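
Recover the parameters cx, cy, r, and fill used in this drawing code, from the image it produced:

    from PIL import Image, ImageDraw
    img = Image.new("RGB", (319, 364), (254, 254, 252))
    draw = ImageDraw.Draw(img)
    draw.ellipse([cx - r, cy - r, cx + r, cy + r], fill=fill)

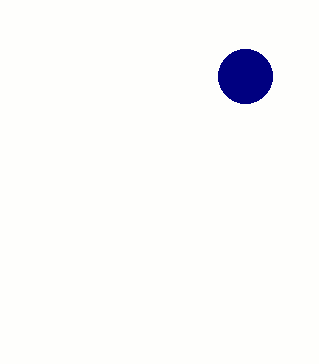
cx = 245; cy = 76; r = 27; fill = 'navy'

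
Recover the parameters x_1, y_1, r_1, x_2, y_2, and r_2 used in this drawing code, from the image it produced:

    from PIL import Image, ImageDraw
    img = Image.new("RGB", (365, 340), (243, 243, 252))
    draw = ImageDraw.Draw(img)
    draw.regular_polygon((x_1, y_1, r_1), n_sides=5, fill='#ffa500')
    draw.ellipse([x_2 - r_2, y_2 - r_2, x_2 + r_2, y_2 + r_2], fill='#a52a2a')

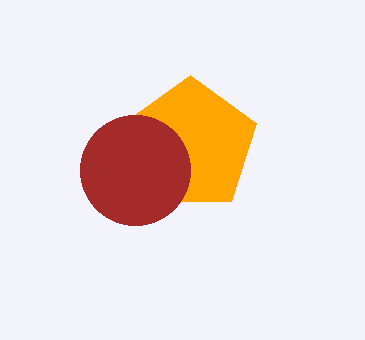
x_1 = 190
y_1 = 145
r_1 = 70
x_2 = 135
y_2 = 170
r_2 = 55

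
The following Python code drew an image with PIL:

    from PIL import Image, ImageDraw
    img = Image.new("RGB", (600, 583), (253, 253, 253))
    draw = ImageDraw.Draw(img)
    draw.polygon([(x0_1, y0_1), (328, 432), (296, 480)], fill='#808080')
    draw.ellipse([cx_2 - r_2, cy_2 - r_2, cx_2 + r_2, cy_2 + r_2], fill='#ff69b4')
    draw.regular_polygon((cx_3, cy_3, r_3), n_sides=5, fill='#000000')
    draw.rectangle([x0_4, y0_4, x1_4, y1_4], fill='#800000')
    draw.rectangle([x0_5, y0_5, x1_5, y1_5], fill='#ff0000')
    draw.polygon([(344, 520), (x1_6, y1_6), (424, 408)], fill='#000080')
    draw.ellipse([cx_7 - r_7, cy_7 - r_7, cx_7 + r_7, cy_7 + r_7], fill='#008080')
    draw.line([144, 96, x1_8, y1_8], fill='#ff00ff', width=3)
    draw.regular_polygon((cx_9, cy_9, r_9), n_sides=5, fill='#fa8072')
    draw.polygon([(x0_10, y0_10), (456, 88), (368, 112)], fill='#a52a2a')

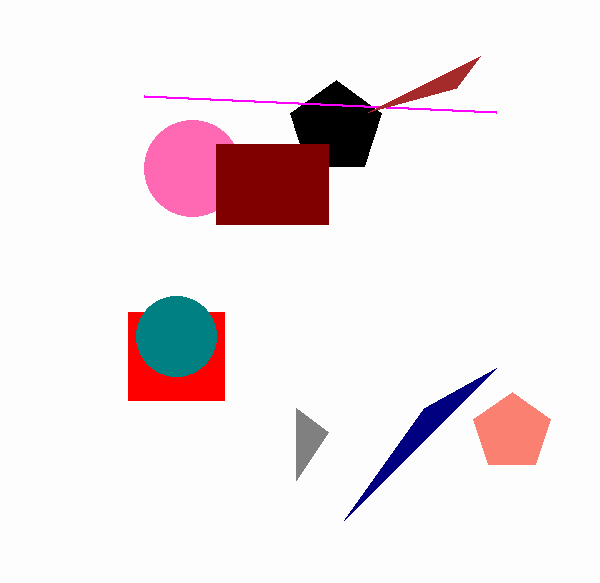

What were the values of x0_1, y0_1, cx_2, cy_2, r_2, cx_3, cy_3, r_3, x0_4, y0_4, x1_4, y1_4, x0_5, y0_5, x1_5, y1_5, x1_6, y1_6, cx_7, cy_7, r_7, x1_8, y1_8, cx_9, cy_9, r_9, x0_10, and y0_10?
x0_1 = 296
y0_1 = 408
cx_2 = 192
cy_2 = 168
r_2 = 48
cx_3 = 336
cy_3 = 128
r_3 = 48
x0_4 = 216
y0_4 = 144
x1_4 = 328
y1_4 = 224
x0_5 = 128
y0_5 = 312
x1_5 = 224
y1_5 = 400
x1_6 = 496
y1_6 = 368
cx_7 = 176
cy_7 = 336
r_7 = 40
x1_8 = 496
y1_8 = 112
cx_9 = 512
cy_9 = 432
r_9 = 40
x0_10 = 480
y0_10 = 56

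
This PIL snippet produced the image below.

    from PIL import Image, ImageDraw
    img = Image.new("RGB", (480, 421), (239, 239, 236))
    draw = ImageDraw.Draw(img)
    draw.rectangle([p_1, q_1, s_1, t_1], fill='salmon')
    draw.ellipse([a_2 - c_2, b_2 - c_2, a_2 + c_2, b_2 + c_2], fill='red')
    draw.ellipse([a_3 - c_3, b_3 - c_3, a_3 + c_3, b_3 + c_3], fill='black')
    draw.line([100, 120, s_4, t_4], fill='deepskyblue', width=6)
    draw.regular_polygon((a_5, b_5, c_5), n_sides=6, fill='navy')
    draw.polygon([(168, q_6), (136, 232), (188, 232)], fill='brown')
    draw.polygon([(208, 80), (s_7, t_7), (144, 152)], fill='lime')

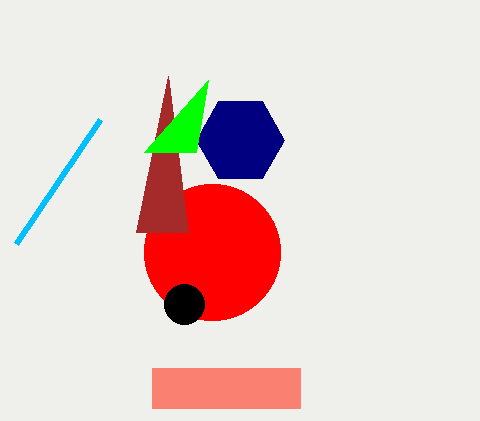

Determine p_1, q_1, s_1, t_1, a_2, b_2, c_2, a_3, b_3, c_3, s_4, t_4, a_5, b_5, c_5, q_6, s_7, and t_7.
p_1 = 152; q_1 = 368; s_1 = 300; t_1 = 408; a_2 = 212; b_2 = 252; c_2 = 68; a_3 = 184; b_3 = 304; c_3 = 20; s_4 = 16; t_4 = 244; a_5 = 240; b_5 = 140; c_5 = 44; q_6 = 76; s_7 = 196; t_7 = 152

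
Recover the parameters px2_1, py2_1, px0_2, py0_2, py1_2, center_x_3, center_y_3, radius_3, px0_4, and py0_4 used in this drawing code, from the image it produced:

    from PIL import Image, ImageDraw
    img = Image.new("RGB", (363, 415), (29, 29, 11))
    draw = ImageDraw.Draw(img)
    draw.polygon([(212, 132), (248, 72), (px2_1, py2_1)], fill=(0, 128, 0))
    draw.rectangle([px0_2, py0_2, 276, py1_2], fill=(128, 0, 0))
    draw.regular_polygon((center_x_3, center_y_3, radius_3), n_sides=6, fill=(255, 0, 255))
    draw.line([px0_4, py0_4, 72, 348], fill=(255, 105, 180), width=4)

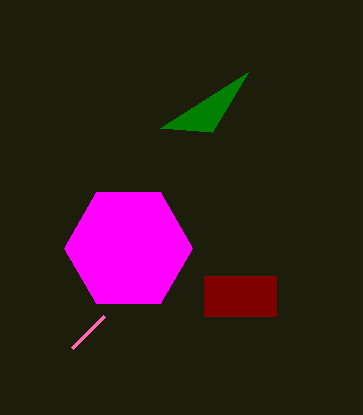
px2_1 = 160, py2_1 = 128, px0_2 = 204, py0_2 = 276, py1_2 = 316, center_x_3 = 128, center_y_3 = 248, radius_3 = 64, px0_4 = 104, py0_4 = 316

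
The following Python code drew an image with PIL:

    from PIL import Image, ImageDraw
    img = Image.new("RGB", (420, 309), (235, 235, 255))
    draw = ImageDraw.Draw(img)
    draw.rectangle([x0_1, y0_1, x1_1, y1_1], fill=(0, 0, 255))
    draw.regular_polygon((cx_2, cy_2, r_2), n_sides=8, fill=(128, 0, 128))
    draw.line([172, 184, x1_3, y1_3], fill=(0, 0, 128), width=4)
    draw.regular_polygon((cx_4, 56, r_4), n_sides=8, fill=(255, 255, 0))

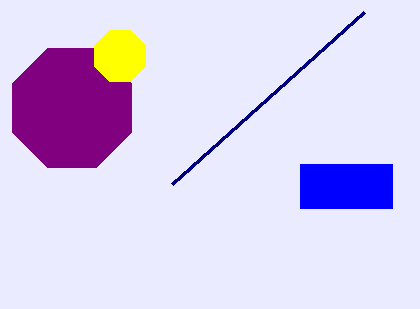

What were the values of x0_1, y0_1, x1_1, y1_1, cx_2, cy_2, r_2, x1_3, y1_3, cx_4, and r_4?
x0_1 = 300
y0_1 = 164
x1_1 = 392
y1_1 = 208
cx_2 = 72
cy_2 = 108
r_2 = 64
x1_3 = 364
y1_3 = 12
cx_4 = 120
r_4 = 28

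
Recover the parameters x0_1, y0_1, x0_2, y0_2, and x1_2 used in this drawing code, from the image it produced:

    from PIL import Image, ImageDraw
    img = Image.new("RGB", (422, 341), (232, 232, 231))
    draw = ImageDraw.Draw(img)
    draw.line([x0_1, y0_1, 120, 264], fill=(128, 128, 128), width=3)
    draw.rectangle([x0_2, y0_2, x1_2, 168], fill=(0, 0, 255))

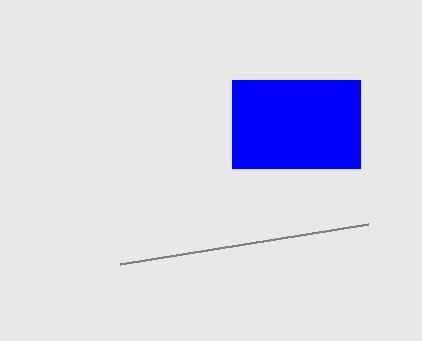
x0_1 = 368; y0_1 = 224; x0_2 = 232; y0_2 = 80; x1_2 = 360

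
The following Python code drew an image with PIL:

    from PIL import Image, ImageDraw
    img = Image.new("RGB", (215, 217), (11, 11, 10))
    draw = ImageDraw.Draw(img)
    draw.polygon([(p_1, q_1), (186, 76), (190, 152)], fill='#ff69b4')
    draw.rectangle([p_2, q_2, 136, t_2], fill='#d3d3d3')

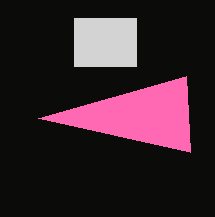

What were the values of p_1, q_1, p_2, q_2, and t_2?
p_1 = 38; q_1 = 118; p_2 = 74; q_2 = 18; t_2 = 66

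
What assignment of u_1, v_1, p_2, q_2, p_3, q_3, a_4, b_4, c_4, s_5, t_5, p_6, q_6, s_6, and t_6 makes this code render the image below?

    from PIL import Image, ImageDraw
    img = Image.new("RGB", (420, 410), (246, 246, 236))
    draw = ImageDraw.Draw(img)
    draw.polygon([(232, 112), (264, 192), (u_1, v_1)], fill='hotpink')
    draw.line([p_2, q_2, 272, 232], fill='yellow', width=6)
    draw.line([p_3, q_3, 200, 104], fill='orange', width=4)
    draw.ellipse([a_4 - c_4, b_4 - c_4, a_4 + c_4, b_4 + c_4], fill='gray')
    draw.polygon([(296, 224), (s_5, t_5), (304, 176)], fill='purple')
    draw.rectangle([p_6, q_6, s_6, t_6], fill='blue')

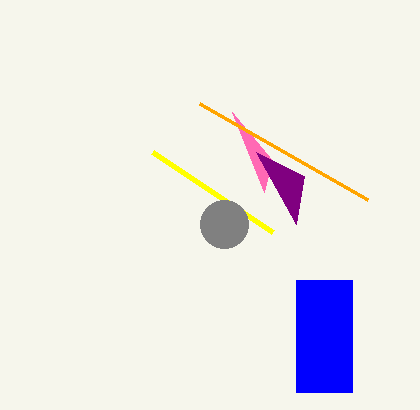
u_1 = 272
v_1 = 160
p_2 = 152
q_2 = 152
p_3 = 368
q_3 = 200
a_4 = 224
b_4 = 224
c_4 = 24
s_5 = 256
t_5 = 152
p_6 = 296
q_6 = 280
s_6 = 352
t_6 = 392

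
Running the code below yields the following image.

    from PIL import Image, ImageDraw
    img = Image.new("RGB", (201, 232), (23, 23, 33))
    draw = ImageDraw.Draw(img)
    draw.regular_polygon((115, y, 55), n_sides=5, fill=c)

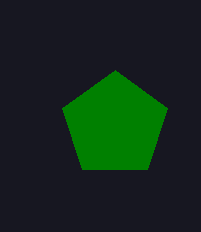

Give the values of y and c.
y = 125
c = 'green'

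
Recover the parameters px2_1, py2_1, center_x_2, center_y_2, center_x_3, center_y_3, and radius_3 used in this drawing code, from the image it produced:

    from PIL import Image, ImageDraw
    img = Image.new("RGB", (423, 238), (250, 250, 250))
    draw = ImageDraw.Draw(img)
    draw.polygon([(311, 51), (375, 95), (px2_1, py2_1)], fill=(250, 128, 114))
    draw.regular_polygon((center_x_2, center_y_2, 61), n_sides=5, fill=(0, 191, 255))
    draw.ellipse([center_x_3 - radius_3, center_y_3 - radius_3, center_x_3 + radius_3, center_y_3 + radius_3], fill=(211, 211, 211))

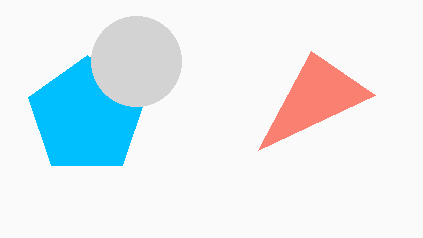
px2_1 = 258, py2_1 = 150, center_x_2 = 87, center_y_2 = 116, center_x_3 = 136, center_y_3 = 61, radius_3 = 45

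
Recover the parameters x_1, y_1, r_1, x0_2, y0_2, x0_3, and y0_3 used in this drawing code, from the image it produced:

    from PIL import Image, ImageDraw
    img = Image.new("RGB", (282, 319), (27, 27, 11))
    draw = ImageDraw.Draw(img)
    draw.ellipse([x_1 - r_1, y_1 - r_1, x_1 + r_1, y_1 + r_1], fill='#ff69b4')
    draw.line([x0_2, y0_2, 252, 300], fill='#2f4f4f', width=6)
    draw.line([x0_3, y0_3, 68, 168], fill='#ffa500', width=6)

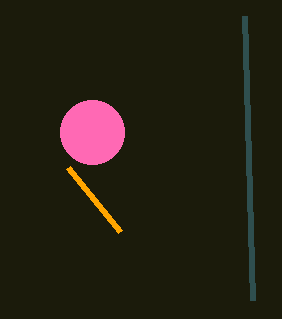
x_1 = 92
y_1 = 132
r_1 = 32
x0_2 = 244
y0_2 = 16
x0_3 = 120
y0_3 = 232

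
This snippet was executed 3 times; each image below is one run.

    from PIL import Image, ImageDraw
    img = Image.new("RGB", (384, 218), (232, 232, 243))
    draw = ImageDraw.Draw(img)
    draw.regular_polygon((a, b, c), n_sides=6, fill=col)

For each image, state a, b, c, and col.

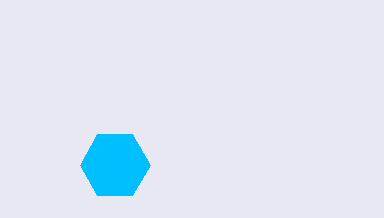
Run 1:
a = 115, b = 165, c = 35, col = 'deepskyblue'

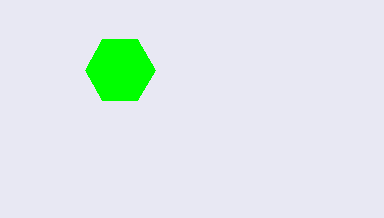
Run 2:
a = 120, b = 70, c = 35, col = 'lime'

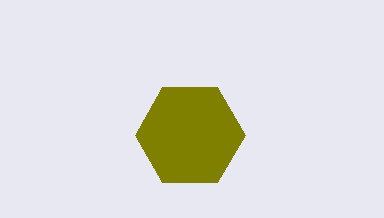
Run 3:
a = 190, b = 135, c = 55, col = 'olive'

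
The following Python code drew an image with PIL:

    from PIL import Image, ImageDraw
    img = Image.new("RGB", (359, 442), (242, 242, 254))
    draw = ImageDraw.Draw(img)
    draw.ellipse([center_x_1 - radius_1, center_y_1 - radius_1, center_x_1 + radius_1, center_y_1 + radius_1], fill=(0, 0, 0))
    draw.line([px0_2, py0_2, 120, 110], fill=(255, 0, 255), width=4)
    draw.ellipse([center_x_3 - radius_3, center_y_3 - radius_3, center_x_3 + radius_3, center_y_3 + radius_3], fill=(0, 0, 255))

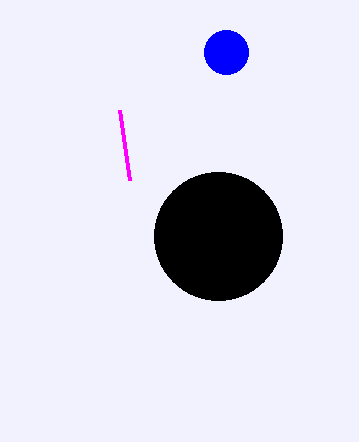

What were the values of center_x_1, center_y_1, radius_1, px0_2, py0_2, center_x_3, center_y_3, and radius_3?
center_x_1 = 218
center_y_1 = 236
radius_1 = 64
px0_2 = 130
py0_2 = 180
center_x_3 = 226
center_y_3 = 52
radius_3 = 22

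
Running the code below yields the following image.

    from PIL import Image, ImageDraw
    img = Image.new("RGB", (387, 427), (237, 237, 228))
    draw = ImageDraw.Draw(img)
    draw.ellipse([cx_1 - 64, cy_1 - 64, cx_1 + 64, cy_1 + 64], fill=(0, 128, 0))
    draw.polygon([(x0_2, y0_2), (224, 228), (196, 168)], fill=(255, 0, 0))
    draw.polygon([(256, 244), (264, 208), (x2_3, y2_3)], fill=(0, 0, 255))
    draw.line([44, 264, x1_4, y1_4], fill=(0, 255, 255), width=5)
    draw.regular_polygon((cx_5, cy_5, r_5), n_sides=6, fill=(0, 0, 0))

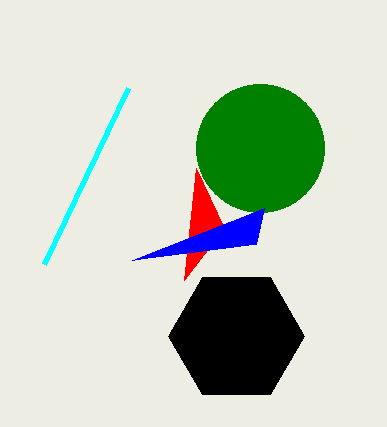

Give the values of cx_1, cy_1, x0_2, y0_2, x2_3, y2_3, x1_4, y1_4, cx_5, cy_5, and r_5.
cx_1 = 260, cy_1 = 148, x0_2 = 184, y0_2 = 280, x2_3 = 132, y2_3 = 260, x1_4 = 128, y1_4 = 88, cx_5 = 236, cy_5 = 336, r_5 = 68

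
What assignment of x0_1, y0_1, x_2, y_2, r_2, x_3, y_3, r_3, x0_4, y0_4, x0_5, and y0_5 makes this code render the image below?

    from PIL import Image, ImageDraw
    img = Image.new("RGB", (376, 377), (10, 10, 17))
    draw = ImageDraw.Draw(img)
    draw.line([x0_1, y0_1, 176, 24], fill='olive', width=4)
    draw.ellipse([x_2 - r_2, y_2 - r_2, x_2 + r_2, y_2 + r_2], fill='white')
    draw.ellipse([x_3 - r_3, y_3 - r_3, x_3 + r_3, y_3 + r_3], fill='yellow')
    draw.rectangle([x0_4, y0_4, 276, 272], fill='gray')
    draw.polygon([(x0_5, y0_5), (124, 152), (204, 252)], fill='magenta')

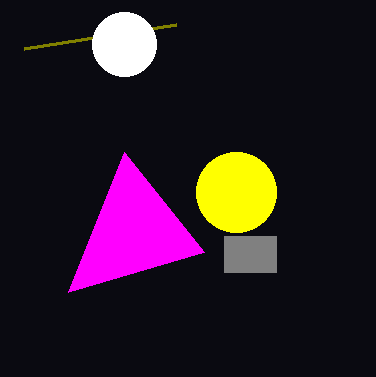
x0_1 = 24
y0_1 = 48
x_2 = 124
y_2 = 44
r_2 = 32
x_3 = 236
y_3 = 192
r_3 = 40
x0_4 = 224
y0_4 = 236
x0_5 = 68
y0_5 = 292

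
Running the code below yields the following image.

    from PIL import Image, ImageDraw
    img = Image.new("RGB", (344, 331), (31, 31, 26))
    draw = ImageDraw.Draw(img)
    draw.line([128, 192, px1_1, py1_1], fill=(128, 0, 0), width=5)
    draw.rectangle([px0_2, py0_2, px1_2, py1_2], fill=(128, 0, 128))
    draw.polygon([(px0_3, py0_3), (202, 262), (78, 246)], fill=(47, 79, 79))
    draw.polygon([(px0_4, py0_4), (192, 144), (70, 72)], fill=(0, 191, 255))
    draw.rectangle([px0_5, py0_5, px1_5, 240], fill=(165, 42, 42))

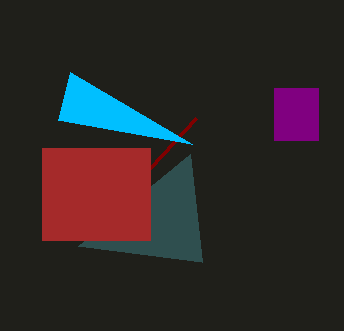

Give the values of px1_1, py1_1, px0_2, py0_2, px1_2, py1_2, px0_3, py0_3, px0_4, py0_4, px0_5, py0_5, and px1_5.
px1_1 = 196, py1_1 = 118, px0_2 = 274, py0_2 = 88, px1_2 = 318, py1_2 = 140, px0_3 = 190, py0_3 = 154, px0_4 = 58, py0_4 = 120, px0_5 = 42, py0_5 = 148, px1_5 = 150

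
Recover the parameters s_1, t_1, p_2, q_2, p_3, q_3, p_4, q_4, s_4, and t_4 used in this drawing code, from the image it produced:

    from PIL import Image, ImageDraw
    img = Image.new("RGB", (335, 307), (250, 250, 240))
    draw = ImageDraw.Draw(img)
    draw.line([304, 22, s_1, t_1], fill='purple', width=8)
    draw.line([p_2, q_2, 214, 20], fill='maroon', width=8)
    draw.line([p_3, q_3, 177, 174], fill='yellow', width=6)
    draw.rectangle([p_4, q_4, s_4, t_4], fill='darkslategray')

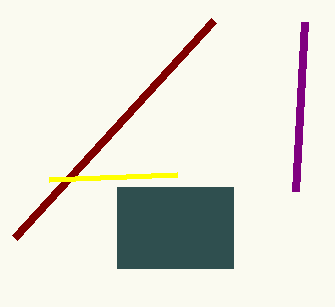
s_1 = 295
t_1 = 191
p_2 = 15
q_2 = 237
p_3 = 49
q_3 = 179
p_4 = 117
q_4 = 187
s_4 = 233
t_4 = 268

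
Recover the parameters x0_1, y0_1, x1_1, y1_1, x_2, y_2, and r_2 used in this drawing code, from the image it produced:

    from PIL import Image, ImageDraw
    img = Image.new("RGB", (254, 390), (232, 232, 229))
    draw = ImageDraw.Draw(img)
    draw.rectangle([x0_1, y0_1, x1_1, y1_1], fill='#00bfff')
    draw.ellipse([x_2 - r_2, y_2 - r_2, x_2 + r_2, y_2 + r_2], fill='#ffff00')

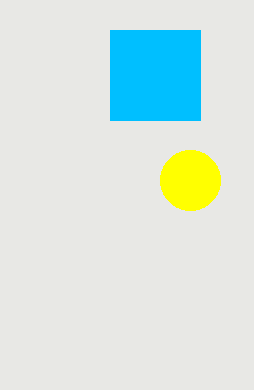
x0_1 = 110, y0_1 = 30, x1_1 = 200, y1_1 = 120, x_2 = 190, y_2 = 180, r_2 = 30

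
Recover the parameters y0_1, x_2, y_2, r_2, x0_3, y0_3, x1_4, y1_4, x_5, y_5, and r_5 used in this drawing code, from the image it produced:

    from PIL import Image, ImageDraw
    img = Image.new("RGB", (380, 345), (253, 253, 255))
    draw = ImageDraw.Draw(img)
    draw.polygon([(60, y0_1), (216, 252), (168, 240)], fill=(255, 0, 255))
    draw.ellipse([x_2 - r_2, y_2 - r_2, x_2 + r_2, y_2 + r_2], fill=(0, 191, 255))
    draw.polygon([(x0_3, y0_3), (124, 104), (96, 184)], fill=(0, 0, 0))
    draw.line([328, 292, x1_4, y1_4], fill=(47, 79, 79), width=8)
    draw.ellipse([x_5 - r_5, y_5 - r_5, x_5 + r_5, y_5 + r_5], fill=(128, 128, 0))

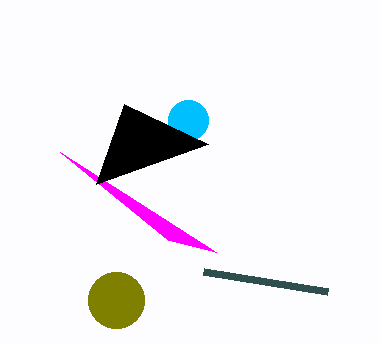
y0_1 = 152
x_2 = 188
y_2 = 120
r_2 = 20
x0_3 = 208
y0_3 = 144
x1_4 = 204
y1_4 = 272
x_5 = 116
y_5 = 300
r_5 = 28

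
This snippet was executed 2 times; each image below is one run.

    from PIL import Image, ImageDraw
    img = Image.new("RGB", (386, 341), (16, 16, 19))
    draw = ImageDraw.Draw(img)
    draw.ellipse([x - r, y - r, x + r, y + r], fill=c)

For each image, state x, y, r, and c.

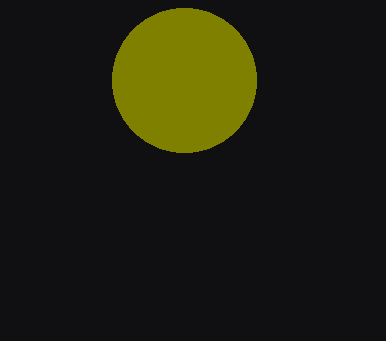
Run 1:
x = 184, y = 80, r = 72, c = 'olive'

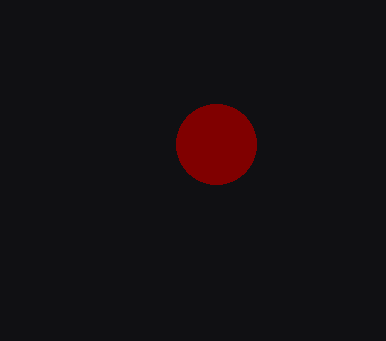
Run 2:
x = 216
y = 144
r = 40
c = 'maroon'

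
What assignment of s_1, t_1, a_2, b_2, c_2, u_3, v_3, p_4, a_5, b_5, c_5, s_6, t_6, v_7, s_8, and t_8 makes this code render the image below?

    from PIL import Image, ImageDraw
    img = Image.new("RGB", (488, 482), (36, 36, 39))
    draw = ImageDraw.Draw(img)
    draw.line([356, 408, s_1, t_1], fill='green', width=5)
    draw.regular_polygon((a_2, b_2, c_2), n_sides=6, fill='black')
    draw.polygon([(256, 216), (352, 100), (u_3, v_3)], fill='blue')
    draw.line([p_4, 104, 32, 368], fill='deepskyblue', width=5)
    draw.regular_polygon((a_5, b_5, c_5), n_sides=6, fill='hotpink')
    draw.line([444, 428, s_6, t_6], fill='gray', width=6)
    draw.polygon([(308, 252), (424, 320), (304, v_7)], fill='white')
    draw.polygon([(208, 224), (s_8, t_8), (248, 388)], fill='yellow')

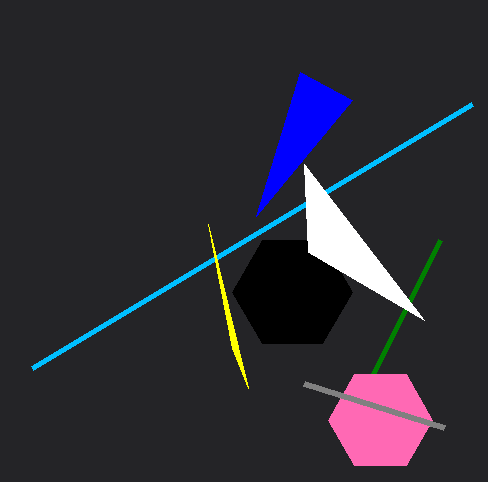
s_1 = 440
t_1 = 240
a_2 = 292
b_2 = 292
c_2 = 60
u_3 = 300
v_3 = 72
p_4 = 472
a_5 = 380
b_5 = 420
c_5 = 52
s_6 = 304
t_6 = 384
v_7 = 164
s_8 = 232
t_8 = 348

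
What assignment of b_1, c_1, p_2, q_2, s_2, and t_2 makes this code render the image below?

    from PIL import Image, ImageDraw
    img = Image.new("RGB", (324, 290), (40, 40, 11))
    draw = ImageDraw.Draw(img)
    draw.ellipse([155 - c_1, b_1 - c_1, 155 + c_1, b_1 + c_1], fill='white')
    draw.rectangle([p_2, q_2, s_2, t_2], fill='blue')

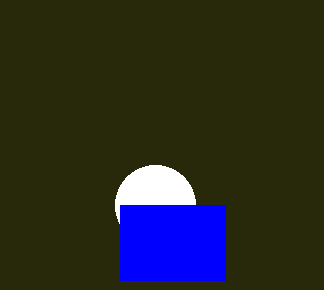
b_1 = 205; c_1 = 40; p_2 = 120; q_2 = 205; s_2 = 225; t_2 = 280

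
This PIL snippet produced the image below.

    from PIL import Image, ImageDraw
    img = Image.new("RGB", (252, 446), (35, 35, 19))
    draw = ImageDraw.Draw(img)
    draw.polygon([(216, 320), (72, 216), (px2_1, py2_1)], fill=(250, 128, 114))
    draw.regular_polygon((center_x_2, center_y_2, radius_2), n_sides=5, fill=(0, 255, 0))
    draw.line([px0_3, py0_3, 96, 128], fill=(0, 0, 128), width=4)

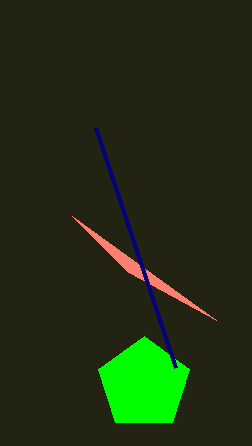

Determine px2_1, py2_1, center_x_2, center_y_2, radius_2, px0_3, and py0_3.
px2_1 = 128; py2_1 = 272; center_x_2 = 144; center_y_2 = 384; radius_2 = 48; px0_3 = 176; py0_3 = 368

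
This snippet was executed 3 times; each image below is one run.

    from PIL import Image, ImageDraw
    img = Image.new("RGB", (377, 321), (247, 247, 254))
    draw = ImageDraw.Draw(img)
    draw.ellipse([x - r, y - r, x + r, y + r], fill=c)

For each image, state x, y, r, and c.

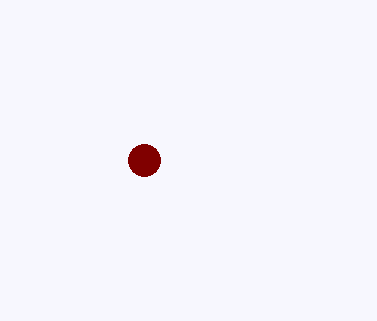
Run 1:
x = 144; y = 160; r = 16; c = 'maroon'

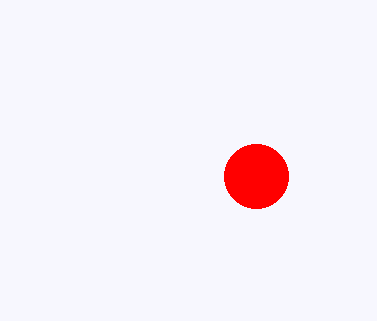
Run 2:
x = 256, y = 176, r = 32, c = 'red'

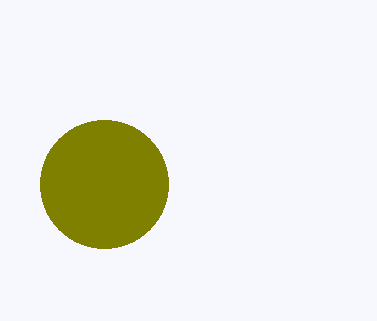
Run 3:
x = 104, y = 184, r = 64, c = 'olive'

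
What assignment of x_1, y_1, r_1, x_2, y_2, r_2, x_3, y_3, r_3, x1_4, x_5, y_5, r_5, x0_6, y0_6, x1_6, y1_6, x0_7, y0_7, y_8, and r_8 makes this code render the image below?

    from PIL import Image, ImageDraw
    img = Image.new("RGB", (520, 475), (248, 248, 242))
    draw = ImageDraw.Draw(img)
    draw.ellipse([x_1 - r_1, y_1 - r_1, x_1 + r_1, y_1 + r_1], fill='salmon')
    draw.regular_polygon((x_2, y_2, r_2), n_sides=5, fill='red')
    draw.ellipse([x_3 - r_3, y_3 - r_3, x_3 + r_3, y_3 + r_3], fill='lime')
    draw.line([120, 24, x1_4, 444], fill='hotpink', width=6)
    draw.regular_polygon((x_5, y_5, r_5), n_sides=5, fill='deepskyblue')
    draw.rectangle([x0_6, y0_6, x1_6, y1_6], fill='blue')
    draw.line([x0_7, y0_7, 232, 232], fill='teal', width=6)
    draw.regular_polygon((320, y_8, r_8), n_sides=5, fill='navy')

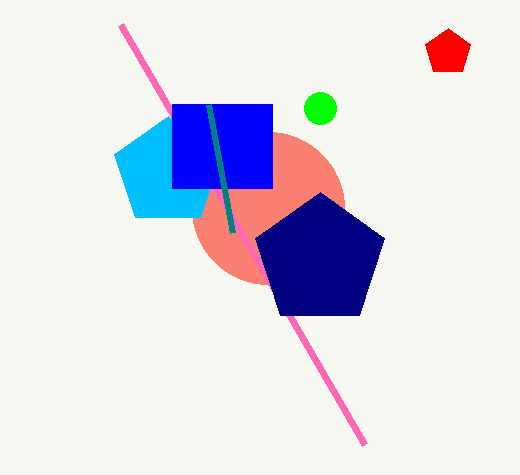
x_1 = 268
y_1 = 208
r_1 = 76
x_2 = 448
y_2 = 52
r_2 = 24
x_3 = 320
y_3 = 108
r_3 = 16
x1_4 = 364
x_5 = 168
y_5 = 172
r_5 = 56
x0_6 = 172
y0_6 = 104
x1_6 = 272
y1_6 = 188
x0_7 = 208
y0_7 = 104
y_8 = 260
r_8 = 68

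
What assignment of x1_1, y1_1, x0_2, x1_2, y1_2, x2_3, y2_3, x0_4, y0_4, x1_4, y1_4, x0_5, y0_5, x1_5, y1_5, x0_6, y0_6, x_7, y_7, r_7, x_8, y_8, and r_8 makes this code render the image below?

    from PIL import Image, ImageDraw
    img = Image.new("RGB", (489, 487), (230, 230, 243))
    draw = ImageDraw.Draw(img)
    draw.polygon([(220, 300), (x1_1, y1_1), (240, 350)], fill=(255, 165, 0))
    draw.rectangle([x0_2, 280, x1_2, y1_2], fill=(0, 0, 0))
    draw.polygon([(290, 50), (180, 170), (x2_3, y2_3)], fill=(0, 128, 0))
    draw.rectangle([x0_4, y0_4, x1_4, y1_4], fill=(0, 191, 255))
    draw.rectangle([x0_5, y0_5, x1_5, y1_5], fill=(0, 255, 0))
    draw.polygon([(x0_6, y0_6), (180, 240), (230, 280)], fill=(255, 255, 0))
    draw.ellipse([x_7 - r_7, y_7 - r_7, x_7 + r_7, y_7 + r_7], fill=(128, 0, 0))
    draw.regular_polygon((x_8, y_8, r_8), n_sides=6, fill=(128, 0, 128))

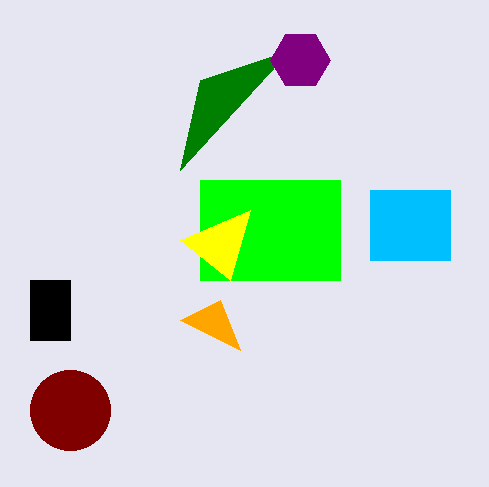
x1_1 = 180, y1_1 = 320, x0_2 = 30, x1_2 = 70, y1_2 = 340, x2_3 = 200, y2_3 = 80, x0_4 = 370, y0_4 = 190, x1_4 = 450, y1_4 = 260, x0_5 = 200, y0_5 = 180, x1_5 = 340, y1_5 = 280, x0_6 = 250, y0_6 = 210, x_7 = 70, y_7 = 410, r_7 = 40, x_8 = 300, y_8 = 60, r_8 = 30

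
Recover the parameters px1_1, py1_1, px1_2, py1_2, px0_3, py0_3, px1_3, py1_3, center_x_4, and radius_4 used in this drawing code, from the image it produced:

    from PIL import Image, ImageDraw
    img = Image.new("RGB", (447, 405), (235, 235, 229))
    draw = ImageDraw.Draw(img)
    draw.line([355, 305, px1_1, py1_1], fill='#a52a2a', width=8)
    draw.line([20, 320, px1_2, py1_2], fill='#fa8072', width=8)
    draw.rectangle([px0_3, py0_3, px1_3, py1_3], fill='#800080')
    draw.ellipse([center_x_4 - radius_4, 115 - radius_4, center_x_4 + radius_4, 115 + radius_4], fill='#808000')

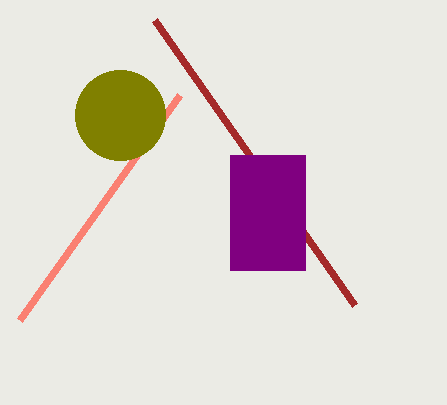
px1_1 = 155
py1_1 = 20
px1_2 = 180
py1_2 = 95
px0_3 = 230
py0_3 = 155
px1_3 = 305
py1_3 = 270
center_x_4 = 120
radius_4 = 45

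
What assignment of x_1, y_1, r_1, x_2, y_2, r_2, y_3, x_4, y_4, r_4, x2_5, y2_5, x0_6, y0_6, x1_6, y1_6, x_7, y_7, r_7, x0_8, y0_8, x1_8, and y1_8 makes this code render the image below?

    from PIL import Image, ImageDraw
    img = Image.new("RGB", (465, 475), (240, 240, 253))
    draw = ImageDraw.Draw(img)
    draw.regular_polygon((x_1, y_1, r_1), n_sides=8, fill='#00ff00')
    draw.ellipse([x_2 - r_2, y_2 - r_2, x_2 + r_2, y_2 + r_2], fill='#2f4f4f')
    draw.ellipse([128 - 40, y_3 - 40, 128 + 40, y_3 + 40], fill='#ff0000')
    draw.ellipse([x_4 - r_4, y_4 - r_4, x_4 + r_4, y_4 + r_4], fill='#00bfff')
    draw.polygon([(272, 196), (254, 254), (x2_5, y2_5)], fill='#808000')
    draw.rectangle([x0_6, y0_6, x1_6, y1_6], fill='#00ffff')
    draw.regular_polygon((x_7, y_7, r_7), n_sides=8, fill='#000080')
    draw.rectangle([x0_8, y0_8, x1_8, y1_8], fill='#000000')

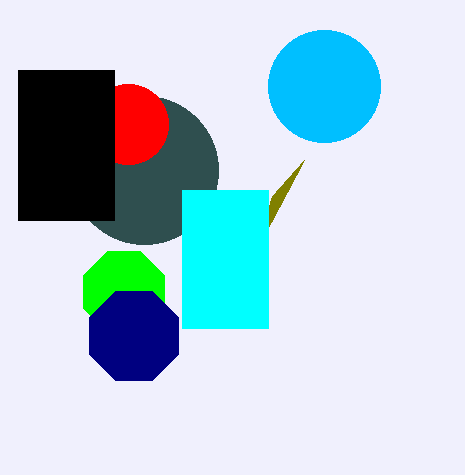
x_1 = 124
y_1 = 292
r_1 = 44
x_2 = 144
y_2 = 170
r_2 = 74
y_3 = 124
x_4 = 324
y_4 = 86
r_4 = 56
x2_5 = 304
y2_5 = 160
x0_6 = 182
y0_6 = 190
x1_6 = 268
y1_6 = 328
x_7 = 134
y_7 = 336
r_7 = 48
x0_8 = 18
y0_8 = 70
x1_8 = 114
y1_8 = 220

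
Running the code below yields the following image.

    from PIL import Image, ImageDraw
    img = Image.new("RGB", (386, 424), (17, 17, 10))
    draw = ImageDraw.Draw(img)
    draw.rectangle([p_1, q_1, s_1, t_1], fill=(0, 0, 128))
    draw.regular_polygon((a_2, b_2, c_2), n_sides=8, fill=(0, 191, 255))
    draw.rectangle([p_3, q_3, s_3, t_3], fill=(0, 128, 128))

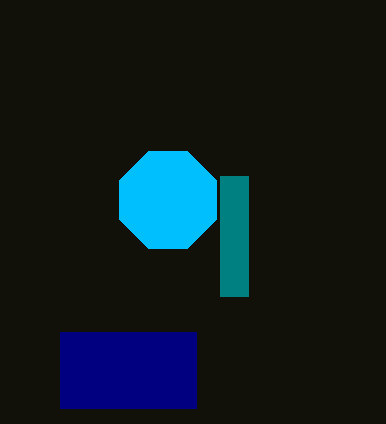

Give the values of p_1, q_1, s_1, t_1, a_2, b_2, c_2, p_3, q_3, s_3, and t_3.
p_1 = 60, q_1 = 332, s_1 = 196, t_1 = 408, a_2 = 168, b_2 = 200, c_2 = 52, p_3 = 220, q_3 = 176, s_3 = 248, t_3 = 296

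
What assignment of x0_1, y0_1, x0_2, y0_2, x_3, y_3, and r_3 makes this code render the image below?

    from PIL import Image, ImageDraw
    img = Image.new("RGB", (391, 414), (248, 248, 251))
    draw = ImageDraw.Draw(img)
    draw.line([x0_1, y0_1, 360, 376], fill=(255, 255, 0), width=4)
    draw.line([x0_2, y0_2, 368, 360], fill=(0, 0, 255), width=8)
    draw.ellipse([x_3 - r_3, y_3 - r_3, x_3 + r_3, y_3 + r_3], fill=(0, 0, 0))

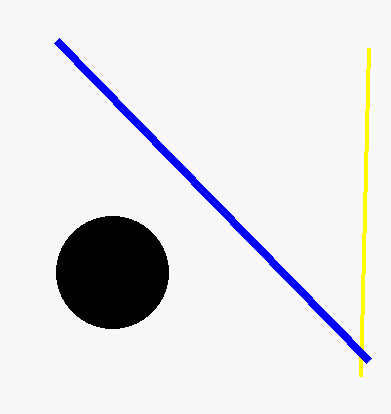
x0_1 = 368
y0_1 = 48
x0_2 = 56
y0_2 = 40
x_3 = 112
y_3 = 272
r_3 = 56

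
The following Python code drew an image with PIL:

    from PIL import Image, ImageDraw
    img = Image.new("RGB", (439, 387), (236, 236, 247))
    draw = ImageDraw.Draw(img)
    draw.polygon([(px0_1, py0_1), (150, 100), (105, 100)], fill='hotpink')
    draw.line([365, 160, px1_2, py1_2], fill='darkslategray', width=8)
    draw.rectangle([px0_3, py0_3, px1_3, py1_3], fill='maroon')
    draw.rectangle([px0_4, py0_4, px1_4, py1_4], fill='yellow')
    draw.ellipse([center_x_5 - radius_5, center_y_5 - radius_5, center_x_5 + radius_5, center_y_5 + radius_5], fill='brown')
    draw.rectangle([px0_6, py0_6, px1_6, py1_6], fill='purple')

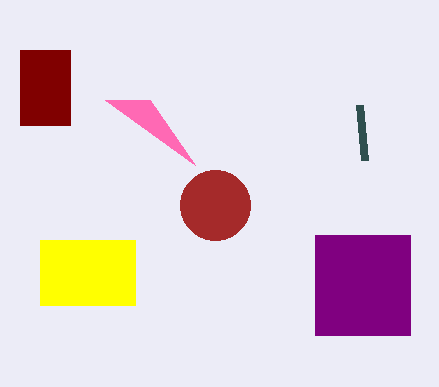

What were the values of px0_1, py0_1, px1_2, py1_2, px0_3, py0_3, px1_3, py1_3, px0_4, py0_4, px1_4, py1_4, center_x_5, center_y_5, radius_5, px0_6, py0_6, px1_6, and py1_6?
px0_1 = 195; py0_1 = 165; px1_2 = 360; py1_2 = 105; px0_3 = 20; py0_3 = 50; px1_3 = 70; py1_3 = 125; px0_4 = 40; py0_4 = 240; px1_4 = 135; py1_4 = 305; center_x_5 = 215; center_y_5 = 205; radius_5 = 35; px0_6 = 315; py0_6 = 235; px1_6 = 410; py1_6 = 335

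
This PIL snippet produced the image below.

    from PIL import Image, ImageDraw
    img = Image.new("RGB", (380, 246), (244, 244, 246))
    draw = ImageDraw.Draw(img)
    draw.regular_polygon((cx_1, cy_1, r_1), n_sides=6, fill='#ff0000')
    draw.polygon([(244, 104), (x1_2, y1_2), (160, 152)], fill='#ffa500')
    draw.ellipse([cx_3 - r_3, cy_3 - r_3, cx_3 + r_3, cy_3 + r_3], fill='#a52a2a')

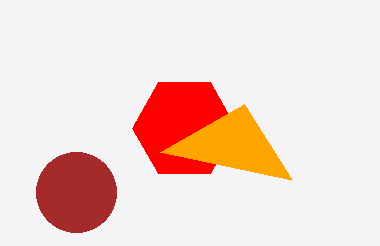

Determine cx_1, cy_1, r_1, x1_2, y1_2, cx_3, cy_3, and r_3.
cx_1 = 184
cy_1 = 128
r_1 = 52
x1_2 = 292
y1_2 = 180
cx_3 = 76
cy_3 = 192
r_3 = 40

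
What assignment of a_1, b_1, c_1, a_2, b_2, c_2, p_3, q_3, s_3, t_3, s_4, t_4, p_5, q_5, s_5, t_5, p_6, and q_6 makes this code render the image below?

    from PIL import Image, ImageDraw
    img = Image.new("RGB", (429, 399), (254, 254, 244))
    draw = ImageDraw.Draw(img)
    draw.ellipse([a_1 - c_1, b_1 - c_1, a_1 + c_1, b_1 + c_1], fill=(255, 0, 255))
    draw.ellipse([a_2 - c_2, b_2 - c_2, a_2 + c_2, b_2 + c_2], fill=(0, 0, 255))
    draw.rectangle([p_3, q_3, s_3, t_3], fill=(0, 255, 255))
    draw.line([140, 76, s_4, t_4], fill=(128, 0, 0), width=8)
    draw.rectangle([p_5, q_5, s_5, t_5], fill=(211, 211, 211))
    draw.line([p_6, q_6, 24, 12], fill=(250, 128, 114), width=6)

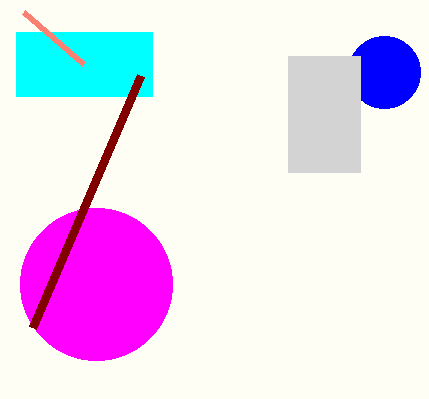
a_1 = 96, b_1 = 284, c_1 = 76, a_2 = 384, b_2 = 72, c_2 = 36, p_3 = 16, q_3 = 32, s_3 = 152, t_3 = 96, s_4 = 32, t_4 = 328, p_5 = 288, q_5 = 56, s_5 = 360, t_5 = 172, p_6 = 84, q_6 = 64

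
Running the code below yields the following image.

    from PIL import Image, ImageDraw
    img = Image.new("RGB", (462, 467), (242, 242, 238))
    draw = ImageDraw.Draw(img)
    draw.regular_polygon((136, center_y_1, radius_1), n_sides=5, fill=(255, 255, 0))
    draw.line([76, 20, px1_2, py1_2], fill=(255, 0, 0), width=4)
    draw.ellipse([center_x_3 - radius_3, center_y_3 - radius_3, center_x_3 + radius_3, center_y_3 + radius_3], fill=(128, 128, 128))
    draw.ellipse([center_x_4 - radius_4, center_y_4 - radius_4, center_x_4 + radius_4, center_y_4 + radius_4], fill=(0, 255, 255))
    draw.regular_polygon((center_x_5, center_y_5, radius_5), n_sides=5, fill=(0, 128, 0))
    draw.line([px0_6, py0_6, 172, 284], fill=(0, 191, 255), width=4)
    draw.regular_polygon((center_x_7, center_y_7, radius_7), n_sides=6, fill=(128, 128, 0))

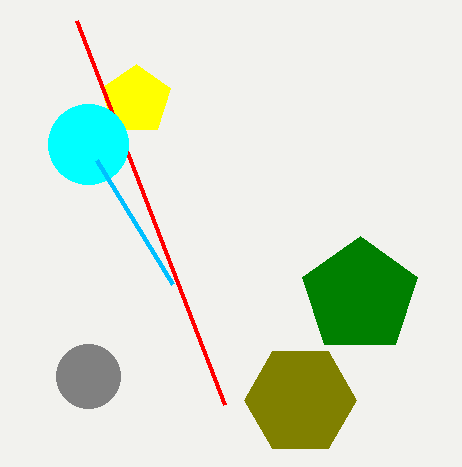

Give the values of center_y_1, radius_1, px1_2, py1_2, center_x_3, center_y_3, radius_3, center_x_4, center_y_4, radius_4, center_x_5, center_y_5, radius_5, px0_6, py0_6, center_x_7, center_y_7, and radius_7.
center_y_1 = 100, radius_1 = 36, px1_2 = 224, py1_2 = 404, center_x_3 = 88, center_y_3 = 376, radius_3 = 32, center_x_4 = 88, center_y_4 = 144, radius_4 = 40, center_x_5 = 360, center_y_5 = 296, radius_5 = 60, px0_6 = 96, py0_6 = 160, center_x_7 = 300, center_y_7 = 400, radius_7 = 56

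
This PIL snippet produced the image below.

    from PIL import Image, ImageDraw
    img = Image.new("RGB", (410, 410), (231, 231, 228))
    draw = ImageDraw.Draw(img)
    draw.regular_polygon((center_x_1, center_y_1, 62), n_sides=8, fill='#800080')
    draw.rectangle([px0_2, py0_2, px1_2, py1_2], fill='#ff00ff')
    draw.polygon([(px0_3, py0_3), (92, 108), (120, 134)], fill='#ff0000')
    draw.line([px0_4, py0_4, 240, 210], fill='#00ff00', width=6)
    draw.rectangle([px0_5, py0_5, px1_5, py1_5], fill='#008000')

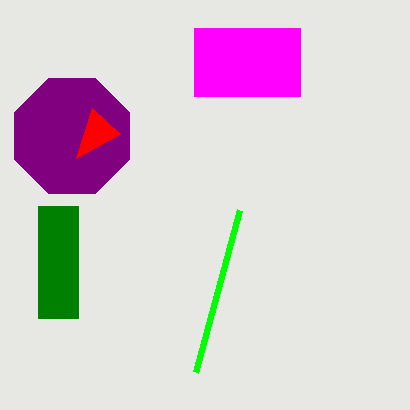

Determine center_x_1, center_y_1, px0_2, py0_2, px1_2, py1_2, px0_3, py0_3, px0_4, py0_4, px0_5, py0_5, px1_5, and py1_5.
center_x_1 = 72, center_y_1 = 136, px0_2 = 194, py0_2 = 28, px1_2 = 300, py1_2 = 96, px0_3 = 76, py0_3 = 158, px0_4 = 196, py0_4 = 372, px0_5 = 38, py0_5 = 206, px1_5 = 78, py1_5 = 318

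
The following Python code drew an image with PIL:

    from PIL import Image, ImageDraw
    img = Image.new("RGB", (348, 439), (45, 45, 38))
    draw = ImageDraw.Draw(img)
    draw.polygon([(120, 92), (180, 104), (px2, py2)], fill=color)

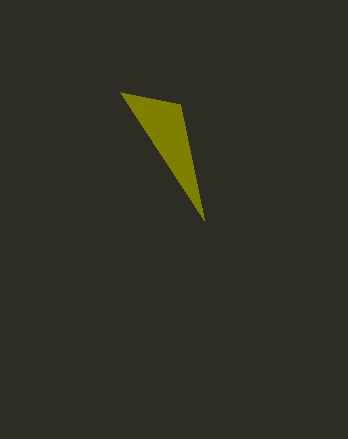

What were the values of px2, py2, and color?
px2 = 204; py2 = 220; color = 'olive'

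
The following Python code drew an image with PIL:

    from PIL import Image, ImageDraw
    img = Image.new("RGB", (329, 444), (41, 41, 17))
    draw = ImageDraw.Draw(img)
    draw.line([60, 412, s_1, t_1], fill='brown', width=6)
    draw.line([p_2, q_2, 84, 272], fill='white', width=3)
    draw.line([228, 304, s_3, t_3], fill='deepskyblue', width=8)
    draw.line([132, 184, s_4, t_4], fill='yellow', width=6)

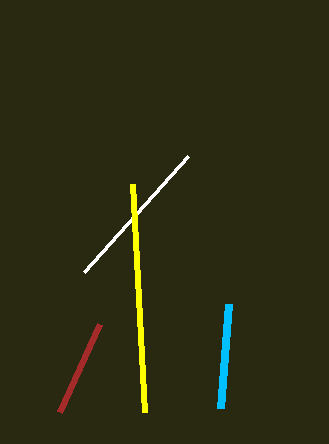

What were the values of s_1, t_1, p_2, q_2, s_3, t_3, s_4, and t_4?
s_1 = 100, t_1 = 324, p_2 = 188, q_2 = 156, s_3 = 220, t_3 = 408, s_4 = 144, t_4 = 412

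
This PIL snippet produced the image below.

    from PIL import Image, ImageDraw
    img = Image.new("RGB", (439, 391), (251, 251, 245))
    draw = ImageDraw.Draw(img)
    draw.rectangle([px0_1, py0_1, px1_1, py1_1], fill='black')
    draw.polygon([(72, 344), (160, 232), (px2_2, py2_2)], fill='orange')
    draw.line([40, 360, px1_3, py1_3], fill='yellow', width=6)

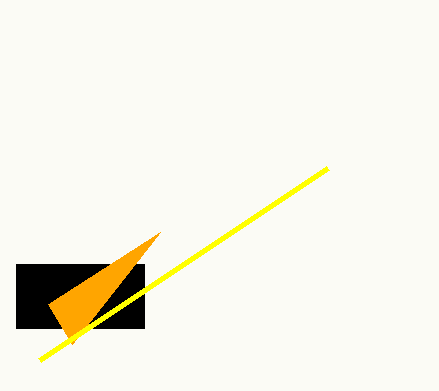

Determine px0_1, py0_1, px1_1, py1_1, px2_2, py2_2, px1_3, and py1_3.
px0_1 = 16, py0_1 = 264, px1_1 = 144, py1_1 = 328, px2_2 = 48, py2_2 = 304, px1_3 = 328, py1_3 = 168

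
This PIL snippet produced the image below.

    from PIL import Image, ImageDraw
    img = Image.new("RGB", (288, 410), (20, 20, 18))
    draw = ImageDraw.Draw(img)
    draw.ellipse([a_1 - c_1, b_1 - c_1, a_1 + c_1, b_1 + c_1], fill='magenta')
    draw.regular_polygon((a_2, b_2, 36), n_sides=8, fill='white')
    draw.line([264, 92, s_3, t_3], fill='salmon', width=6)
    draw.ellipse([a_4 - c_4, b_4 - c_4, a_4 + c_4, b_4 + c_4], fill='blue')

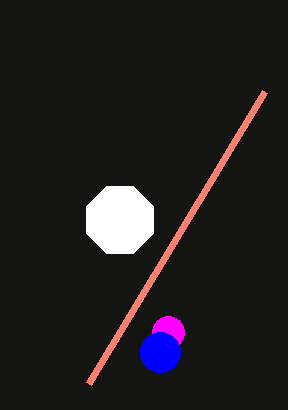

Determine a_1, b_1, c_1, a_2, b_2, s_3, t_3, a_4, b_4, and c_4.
a_1 = 168
b_1 = 332
c_1 = 16
a_2 = 120
b_2 = 220
s_3 = 88
t_3 = 384
a_4 = 160
b_4 = 352
c_4 = 20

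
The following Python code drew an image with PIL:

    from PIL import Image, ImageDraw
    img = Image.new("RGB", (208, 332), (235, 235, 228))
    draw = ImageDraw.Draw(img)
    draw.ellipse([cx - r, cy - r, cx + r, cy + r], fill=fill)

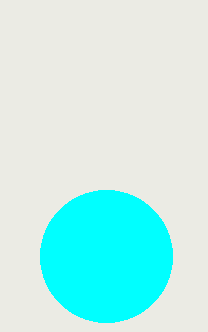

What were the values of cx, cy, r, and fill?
cx = 106; cy = 256; r = 66; fill = 'cyan'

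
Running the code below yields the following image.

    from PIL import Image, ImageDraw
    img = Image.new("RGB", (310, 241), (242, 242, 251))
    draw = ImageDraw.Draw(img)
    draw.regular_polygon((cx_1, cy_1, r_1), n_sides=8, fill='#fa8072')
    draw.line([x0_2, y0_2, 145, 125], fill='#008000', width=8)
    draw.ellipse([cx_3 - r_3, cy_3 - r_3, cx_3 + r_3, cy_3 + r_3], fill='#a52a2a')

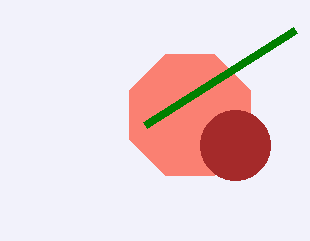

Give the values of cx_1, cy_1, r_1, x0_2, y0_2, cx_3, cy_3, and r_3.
cx_1 = 190; cy_1 = 115; r_1 = 65; x0_2 = 295; y0_2 = 30; cx_3 = 235; cy_3 = 145; r_3 = 35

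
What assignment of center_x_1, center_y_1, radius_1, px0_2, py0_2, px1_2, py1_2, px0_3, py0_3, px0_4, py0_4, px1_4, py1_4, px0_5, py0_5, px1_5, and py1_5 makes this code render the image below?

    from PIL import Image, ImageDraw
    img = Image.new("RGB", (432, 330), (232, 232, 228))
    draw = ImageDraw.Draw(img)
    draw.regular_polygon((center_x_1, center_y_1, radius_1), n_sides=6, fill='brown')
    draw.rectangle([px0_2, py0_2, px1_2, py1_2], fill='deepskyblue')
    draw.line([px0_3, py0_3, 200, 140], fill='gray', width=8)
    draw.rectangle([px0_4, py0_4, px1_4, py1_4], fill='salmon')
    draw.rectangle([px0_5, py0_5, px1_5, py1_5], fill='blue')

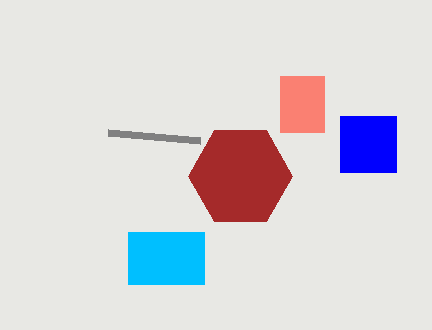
center_x_1 = 240
center_y_1 = 176
radius_1 = 52
px0_2 = 128
py0_2 = 232
px1_2 = 204
py1_2 = 284
px0_3 = 108
py0_3 = 132
px0_4 = 280
py0_4 = 76
px1_4 = 324
py1_4 = 132
px0_5 = 340
py0_5 = 116
px1_5 = 396
py1_5 = 172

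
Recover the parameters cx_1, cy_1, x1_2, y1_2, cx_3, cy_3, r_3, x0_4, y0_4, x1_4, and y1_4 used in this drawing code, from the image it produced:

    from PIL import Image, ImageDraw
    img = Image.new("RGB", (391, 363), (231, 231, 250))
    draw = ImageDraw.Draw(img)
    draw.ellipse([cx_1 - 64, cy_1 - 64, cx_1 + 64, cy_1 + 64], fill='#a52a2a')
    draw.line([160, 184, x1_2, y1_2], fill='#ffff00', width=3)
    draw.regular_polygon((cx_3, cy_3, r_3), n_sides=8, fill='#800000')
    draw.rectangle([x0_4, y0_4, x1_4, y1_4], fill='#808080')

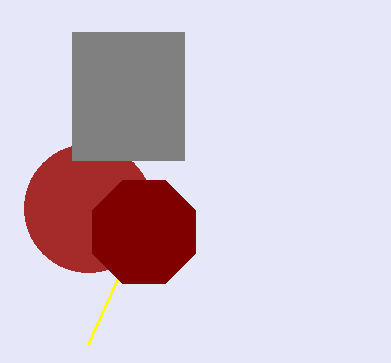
cx_1 = 88
cy_1 = 208
x1_2 = 88
y1_2 = 344
cx_3 = 144
cy_3 = 232
r_3 = 56
x0_4 = 72
y0_4 = 32
x1_4 = 184
y1_4 = 160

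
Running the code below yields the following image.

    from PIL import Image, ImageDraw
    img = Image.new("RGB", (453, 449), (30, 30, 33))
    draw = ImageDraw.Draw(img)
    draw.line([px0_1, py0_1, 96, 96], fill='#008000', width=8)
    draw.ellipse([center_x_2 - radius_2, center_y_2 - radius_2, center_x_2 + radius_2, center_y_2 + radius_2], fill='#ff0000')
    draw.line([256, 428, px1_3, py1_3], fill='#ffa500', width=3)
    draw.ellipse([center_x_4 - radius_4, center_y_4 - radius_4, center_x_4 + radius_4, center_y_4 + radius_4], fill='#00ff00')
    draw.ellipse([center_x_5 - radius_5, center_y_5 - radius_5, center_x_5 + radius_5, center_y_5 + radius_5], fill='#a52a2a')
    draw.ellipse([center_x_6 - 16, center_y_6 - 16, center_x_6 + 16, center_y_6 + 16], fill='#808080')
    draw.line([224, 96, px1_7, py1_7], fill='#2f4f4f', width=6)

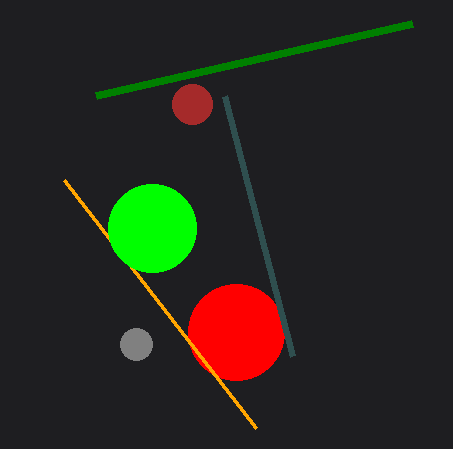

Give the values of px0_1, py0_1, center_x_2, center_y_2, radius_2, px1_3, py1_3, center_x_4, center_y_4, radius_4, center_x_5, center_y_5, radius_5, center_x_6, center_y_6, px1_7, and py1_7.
px0_1 = 412
py0_1 = 24
center_x_2 = 236
center_y_2 = 332
radius_2 = 48
px1_3 = 64
py1_3 = 180
center_x_4 = 152
center_y_4 = 228
radius_4 = 44
center_x_5 = 192
center_y_5 = 104
radius_5 = 20
center_x_6 = 136
center_y_6 = 344
px1_7 = 292
py1_7 = 356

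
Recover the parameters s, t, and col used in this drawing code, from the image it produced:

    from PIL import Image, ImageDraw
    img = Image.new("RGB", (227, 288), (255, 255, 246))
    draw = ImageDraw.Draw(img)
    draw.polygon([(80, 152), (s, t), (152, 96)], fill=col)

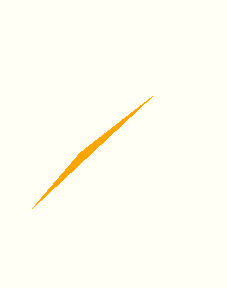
s = 32; t = 208; col = 'orange'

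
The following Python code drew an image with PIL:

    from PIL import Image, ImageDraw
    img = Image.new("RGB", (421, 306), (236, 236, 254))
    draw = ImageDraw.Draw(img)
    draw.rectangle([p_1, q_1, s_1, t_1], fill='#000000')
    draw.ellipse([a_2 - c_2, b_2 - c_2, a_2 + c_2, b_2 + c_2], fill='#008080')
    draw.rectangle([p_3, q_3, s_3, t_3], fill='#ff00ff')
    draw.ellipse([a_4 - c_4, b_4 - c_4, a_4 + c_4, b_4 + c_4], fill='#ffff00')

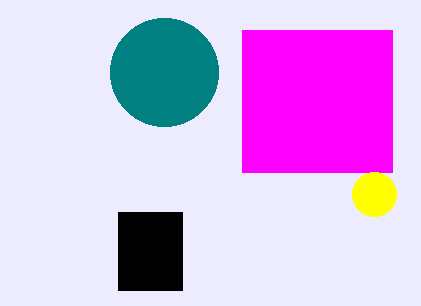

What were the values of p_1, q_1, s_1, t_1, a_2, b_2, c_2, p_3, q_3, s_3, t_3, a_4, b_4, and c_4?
p_1 = 118
q_1 = 212
s_1 = 182
t_1 = 290
a_2 = 164
b_2 = 72
c_2 = 54
p_3 = 242
q_3 = 30
s_3 = 392
t_3 = 172
a_4 = 374
b_4 = 194
c_4 = 22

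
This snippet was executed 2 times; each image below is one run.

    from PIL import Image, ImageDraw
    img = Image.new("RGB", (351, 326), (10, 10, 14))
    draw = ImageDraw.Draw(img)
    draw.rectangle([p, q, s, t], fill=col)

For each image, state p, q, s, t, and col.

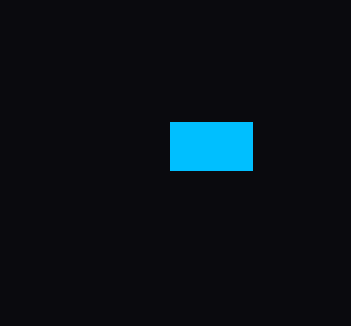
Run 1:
p = 170
q = 122
s = 252
t = 170
col = 'deepskyblue'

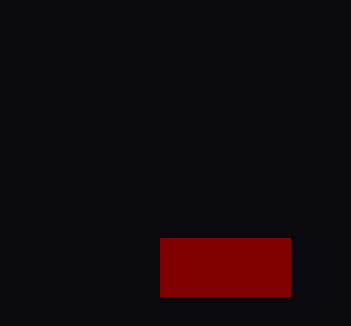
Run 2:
p = 160
q = 238
s = 290
t = 296
col = 'maroon'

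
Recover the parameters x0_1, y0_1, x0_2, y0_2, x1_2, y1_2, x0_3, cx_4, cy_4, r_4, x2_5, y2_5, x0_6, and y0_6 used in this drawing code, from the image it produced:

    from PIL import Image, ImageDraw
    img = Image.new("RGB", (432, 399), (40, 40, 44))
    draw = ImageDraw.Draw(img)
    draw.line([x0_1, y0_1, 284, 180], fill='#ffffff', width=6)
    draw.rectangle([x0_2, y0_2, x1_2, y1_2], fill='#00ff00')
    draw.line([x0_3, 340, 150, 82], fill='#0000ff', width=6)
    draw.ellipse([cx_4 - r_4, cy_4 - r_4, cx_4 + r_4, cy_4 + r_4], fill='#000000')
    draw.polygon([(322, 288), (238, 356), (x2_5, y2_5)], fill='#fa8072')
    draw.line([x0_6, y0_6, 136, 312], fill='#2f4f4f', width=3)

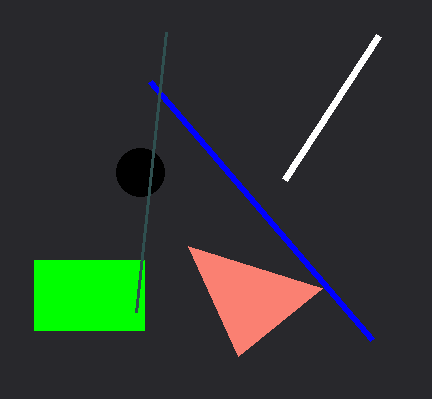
x0_1 = 378
y0_1 = 36
x0_2 = 34
y0_2 = 260
x1_2 = 144
y1_2 = 330
x0_3 = 372
cx_4 = 140
cy_4 = 172
r_4 = 24
x2_5 = 188
y2_5 = 246
x0_6 = 166
y0_6 = 32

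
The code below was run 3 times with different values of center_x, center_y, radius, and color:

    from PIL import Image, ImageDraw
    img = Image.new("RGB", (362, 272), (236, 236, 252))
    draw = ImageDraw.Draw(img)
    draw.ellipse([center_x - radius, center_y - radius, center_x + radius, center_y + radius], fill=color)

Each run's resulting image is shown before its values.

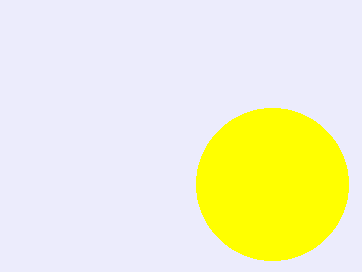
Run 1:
center_x = 272, center_y = 184, radius = 76, color = 'yellow'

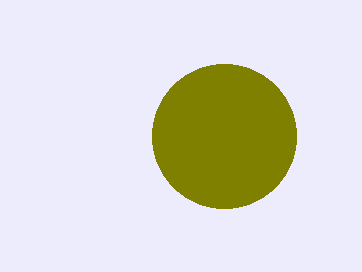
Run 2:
center_x = 224; center_y = 136; radius = 72; color = 'olive'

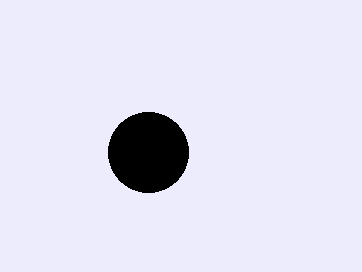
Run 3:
center_x = 148, center_y = 152, radius = 40, color = 'black'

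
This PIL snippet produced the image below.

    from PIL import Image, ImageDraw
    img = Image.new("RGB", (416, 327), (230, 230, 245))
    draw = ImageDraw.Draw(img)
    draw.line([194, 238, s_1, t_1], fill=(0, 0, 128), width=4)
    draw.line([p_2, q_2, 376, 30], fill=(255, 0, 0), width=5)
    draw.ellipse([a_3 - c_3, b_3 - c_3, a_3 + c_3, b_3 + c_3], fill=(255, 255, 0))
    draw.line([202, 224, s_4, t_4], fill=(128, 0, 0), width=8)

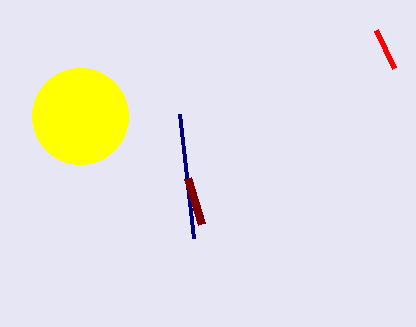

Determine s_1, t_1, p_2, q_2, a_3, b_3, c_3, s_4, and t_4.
s_1 = 180, t_1 = 114, p_2 = 394, q_2 = 68, a_3 = 80, b_3 = 116, c_3 = 48, s_4 = 188, t_4 = 178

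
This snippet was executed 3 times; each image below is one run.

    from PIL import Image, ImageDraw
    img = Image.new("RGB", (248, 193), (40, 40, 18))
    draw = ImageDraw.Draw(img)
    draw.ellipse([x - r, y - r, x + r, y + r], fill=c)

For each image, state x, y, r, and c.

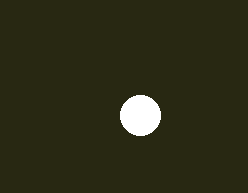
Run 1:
x = 140; y = 115; r = 20; c = 'white'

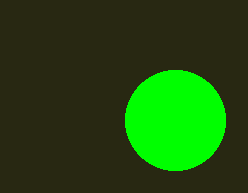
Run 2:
x = 175
y = 120
r = 50
c = 'lime'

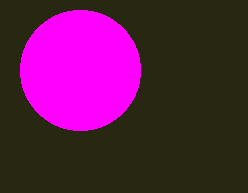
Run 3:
x = 80; y = 70; r = 60; c = 'magenta'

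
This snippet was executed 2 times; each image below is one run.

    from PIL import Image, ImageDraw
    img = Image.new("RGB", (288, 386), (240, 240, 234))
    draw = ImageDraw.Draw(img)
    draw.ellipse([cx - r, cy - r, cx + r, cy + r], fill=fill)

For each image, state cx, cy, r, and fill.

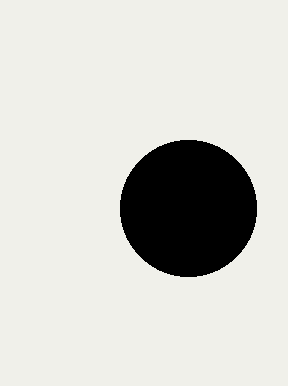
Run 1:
cx = 188; cy = 208; r = 68; fill = 'black'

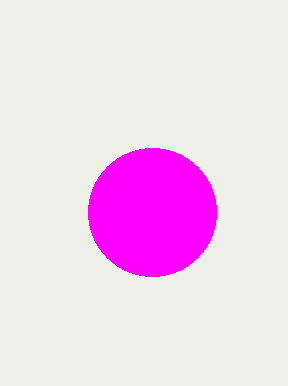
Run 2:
cx = 152
cy = 212
r = 64
fill = 'magenta'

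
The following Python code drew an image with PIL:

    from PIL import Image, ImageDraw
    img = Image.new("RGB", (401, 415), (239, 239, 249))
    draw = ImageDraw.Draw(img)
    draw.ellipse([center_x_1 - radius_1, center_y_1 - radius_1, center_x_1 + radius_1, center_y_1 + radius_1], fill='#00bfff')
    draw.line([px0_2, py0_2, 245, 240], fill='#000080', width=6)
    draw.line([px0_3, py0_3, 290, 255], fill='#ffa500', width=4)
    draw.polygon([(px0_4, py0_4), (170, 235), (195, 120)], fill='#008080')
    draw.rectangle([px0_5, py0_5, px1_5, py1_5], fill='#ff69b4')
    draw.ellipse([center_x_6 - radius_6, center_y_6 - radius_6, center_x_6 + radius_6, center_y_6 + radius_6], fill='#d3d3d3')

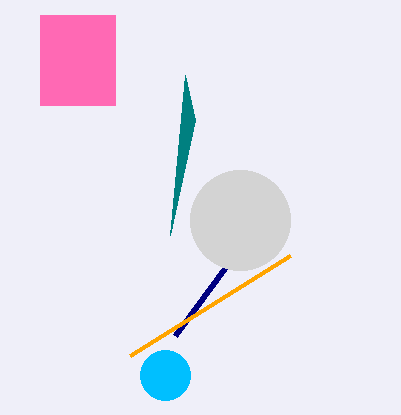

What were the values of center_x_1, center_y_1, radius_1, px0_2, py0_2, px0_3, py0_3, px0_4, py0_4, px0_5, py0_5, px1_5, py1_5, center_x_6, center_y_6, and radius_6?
center_x_1 = 165, center_y_1 = 375, radius_1 = 25, px0_2 = 175, py0_2 = 335, px0_3 = 130, py0_3 = 355, px0_4 = 185, py0_4 = 75, px0_5 = 40, py0_5 = 15, px1_5 = 115, py1_5 = 105, center_x_6 = 240, center_y_6 = 220, radius_6 = 50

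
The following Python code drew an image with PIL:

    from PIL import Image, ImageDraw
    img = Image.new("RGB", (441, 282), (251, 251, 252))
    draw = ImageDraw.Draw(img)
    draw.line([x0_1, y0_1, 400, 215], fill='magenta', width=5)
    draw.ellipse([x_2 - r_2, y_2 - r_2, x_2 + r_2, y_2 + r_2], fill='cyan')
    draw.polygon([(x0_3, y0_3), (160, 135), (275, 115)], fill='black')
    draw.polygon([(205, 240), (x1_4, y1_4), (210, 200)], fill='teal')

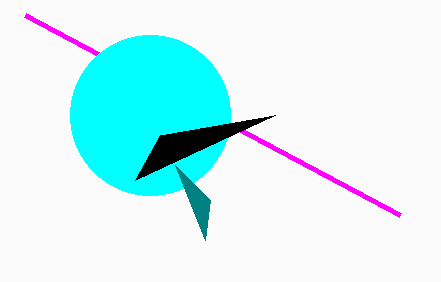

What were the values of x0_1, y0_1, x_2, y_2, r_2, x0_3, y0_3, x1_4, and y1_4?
x0_1 = 25, y0_1 = 15, x_2 = 150, y_2 = 115, r_2 = 80, x0_3 = 135, y0_3 = 180, x1_4 = 175, y1_4 = 165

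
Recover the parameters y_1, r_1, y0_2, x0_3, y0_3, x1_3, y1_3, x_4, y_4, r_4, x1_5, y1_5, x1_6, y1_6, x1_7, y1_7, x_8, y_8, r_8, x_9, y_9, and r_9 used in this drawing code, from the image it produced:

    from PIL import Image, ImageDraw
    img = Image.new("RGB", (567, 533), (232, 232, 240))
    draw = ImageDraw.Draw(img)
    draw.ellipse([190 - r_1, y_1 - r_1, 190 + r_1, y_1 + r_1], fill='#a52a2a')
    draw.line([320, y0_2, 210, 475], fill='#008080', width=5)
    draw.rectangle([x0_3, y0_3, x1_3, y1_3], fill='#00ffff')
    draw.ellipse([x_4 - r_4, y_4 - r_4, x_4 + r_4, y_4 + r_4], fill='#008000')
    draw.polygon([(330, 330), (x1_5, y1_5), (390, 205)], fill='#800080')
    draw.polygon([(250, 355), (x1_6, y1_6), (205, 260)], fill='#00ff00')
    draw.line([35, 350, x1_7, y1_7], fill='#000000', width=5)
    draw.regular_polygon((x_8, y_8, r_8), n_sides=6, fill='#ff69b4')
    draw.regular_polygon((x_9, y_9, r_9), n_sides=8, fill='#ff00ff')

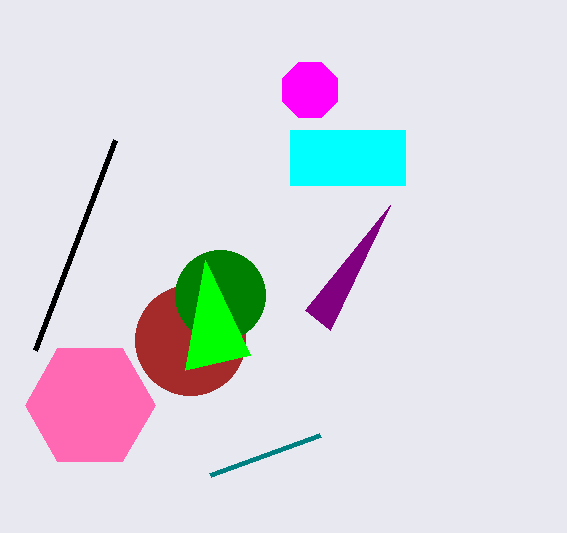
y_1 = 340; r_1 = 55; y0_2 = 435; x0_3 = 290; y0_3 = 130; x1_3 = 405; y1_3 = 185; x_4 = 220; y_4 = 295; r_4 = 45; x1_5 = 305; y1_5 = 310; x1_6 = 185; y1_6 = 370; x1_7 = 115; y1_7 = 140; x_8 = 90; y_8 = 405; r_8 = 65; x_9 = 310; y_9 = 90; r_9 = 30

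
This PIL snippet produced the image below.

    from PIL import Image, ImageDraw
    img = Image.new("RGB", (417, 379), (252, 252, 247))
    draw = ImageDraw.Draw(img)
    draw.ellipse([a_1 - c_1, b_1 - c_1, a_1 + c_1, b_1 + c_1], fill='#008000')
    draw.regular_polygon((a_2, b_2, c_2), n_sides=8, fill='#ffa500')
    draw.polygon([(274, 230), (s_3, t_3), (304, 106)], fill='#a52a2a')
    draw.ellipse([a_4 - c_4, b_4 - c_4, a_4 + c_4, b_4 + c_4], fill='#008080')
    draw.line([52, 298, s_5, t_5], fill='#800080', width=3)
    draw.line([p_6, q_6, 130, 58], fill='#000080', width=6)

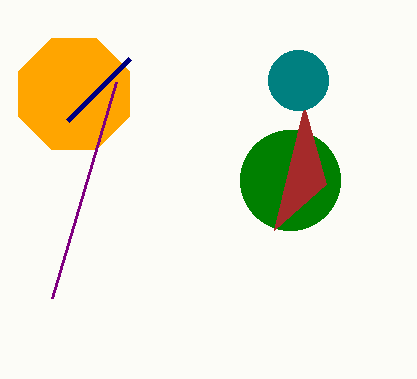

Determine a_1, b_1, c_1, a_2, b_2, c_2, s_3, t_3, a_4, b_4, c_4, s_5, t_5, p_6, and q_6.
a_1 = 290
b_1 = 180
c_1 = 50
a_2 = 74
b_2 = 94
c_2 = 60
s_3 = 326
t_3 = 184
a_4 = 298
b_4 = 80
c_4 = 30
s_5 = 116
t_5 = 82
p_6 = 68
q_6 = 120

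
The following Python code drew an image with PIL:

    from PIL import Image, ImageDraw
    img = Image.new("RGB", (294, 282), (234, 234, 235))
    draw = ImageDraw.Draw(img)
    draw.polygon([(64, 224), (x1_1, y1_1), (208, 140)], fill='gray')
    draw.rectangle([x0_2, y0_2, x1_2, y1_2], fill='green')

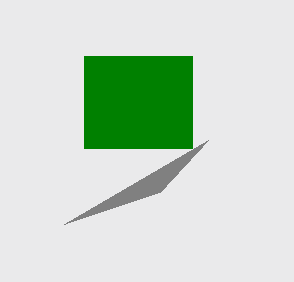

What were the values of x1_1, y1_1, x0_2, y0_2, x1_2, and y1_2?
x1_1 = 160, y1_1 = 192, x0_2 = 84, y0_2 = 56, x1_2 = 192, y1_2 = 148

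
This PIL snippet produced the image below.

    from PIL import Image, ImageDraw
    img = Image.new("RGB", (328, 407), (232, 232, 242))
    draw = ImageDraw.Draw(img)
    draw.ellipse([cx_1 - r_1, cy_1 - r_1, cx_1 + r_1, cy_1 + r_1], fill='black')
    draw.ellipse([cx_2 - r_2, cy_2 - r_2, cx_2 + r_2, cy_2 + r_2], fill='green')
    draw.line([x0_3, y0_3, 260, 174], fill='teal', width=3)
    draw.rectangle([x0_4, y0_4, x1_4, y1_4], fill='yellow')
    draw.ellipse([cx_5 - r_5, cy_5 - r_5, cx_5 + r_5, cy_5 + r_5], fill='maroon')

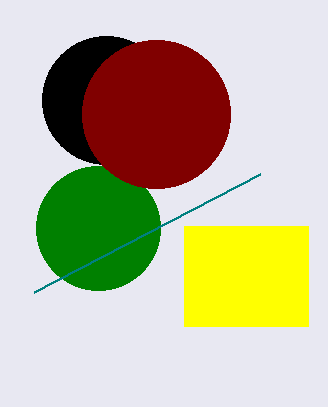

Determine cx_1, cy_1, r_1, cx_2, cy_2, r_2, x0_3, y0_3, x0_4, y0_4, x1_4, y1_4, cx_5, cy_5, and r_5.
cx_1 = 106, cy_1 = 100, r_1 = 64, cx_2 = 98, cy_2 = 228, r_2 = 62, x0_3 = 34, y0_3 = 292, x0_4 = 184, y0_4 = 226, x1_4 = 308, y1_4 = 326, cx_5 = 156, cy_5 = 114, r_5 = 74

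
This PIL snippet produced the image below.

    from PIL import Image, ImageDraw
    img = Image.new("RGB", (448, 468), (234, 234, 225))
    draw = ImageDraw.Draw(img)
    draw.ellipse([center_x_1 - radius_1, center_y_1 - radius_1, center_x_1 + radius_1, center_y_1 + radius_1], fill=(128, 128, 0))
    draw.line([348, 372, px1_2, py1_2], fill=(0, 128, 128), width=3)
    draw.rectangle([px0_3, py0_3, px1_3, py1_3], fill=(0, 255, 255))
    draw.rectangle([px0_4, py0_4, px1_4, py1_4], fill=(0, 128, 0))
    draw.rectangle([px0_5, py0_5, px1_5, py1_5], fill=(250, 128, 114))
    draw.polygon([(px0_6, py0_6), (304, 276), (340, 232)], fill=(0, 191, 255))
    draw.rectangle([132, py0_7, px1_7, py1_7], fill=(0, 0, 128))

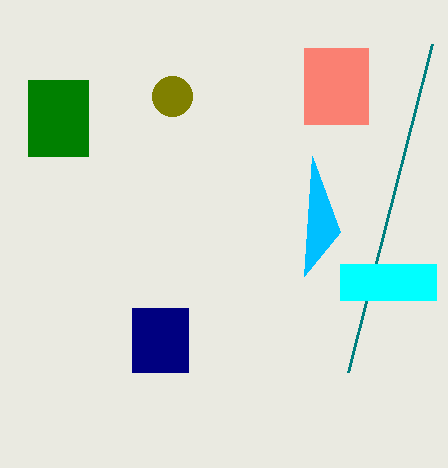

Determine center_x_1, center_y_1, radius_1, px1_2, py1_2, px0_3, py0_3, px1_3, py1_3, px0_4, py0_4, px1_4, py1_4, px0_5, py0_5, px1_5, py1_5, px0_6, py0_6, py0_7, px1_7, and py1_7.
center_x_1 = 172, center_y_1 = 96, radius_1 = 20, px1_2 = 432, py1_2 = 44, px0_3 = 340, py0_3 = 264, px1_3 = 436, py1_3 = 300, px0_4 = 28, py0_4 = 80, px1_4 = 88, py1_4 = 156, px0_5 = 304, py0_5 = 48, px1_5 = 368, py1_5 = 124, px0_6 = 312, py0_6 = 156, py0_7 = 308, px1_7 = 188, py1_7 = 372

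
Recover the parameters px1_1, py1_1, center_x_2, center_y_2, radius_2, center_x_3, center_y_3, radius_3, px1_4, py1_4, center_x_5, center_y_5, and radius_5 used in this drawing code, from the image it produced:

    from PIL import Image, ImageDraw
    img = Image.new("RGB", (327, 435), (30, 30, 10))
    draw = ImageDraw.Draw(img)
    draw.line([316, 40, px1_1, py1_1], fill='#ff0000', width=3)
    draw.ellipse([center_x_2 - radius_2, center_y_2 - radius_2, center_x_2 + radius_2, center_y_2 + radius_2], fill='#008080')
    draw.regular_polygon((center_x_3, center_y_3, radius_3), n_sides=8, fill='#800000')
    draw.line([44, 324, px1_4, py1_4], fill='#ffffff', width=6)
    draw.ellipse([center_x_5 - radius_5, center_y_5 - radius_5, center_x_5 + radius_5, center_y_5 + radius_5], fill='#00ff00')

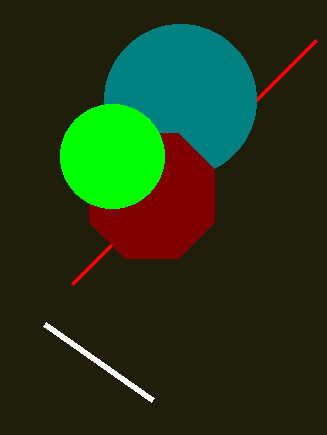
px1_1 = 72, py1_1 = 284, center_x_2 = 180, center_y_2 = 100, radius_2 = 76, center_x_3 = 152, center_y_3 = 196, radius_3 = 68, px1_4 = 152, py1_4 = 400, center_x_5 = 112, center_y_5 = 156, radius_5 = 52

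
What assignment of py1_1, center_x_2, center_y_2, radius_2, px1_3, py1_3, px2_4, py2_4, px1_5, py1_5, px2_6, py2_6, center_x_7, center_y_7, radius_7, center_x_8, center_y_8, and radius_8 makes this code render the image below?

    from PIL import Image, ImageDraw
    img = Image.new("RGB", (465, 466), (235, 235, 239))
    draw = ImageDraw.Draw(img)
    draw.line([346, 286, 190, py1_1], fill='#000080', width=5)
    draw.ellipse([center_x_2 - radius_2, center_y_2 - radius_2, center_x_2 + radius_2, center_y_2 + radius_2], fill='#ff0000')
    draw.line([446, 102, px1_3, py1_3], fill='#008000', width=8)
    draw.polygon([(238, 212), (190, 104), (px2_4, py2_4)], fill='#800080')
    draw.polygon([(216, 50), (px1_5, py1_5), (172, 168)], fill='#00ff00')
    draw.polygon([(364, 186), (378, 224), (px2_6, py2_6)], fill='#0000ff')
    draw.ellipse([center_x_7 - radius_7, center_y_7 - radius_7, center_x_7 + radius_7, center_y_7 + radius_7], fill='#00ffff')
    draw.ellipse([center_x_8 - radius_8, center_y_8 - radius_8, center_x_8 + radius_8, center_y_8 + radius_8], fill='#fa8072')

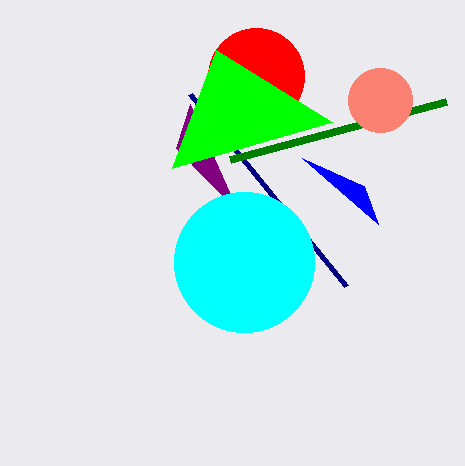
py1_1 = 94, center_x_2 = 256, center_y_2 = 76, radius_2 = 48, px1_3 = 230, py1_3 = 160, px2_4 = 176, py2_4 = 148, px1_5 = 332, py1_5 = 122, px2_6 = 302, py2_6 = 158, center_x_7 = 244, center_y_7 = 262, radius_7 = 70, center_x_8 = 380, center_y_8 = 100, radius_8 = 32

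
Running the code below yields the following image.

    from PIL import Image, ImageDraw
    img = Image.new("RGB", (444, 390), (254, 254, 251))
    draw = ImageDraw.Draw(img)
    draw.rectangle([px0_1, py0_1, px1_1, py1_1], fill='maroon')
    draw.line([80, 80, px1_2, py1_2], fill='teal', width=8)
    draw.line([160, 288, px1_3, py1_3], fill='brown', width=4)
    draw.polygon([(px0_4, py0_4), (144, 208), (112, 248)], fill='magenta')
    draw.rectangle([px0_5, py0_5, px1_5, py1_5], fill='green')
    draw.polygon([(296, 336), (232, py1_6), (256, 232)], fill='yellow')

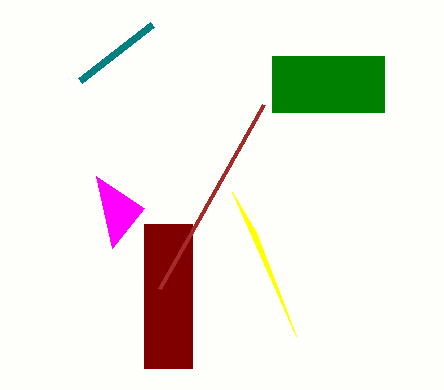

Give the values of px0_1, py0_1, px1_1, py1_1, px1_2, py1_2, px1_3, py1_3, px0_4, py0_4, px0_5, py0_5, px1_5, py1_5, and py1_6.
px0_1 = 144; py0_1 = 224; px1_1 = 192; py1_1 = 368; px1_2 = 152; py1_2 = 24; px1_3 = 264; py1_3 = 104; px0_4 = 96; py0_4 = 176; px0_5 = 272; py0_5 = 56; px1_5 = 384; py1_5 = 112; py1_6 = 192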